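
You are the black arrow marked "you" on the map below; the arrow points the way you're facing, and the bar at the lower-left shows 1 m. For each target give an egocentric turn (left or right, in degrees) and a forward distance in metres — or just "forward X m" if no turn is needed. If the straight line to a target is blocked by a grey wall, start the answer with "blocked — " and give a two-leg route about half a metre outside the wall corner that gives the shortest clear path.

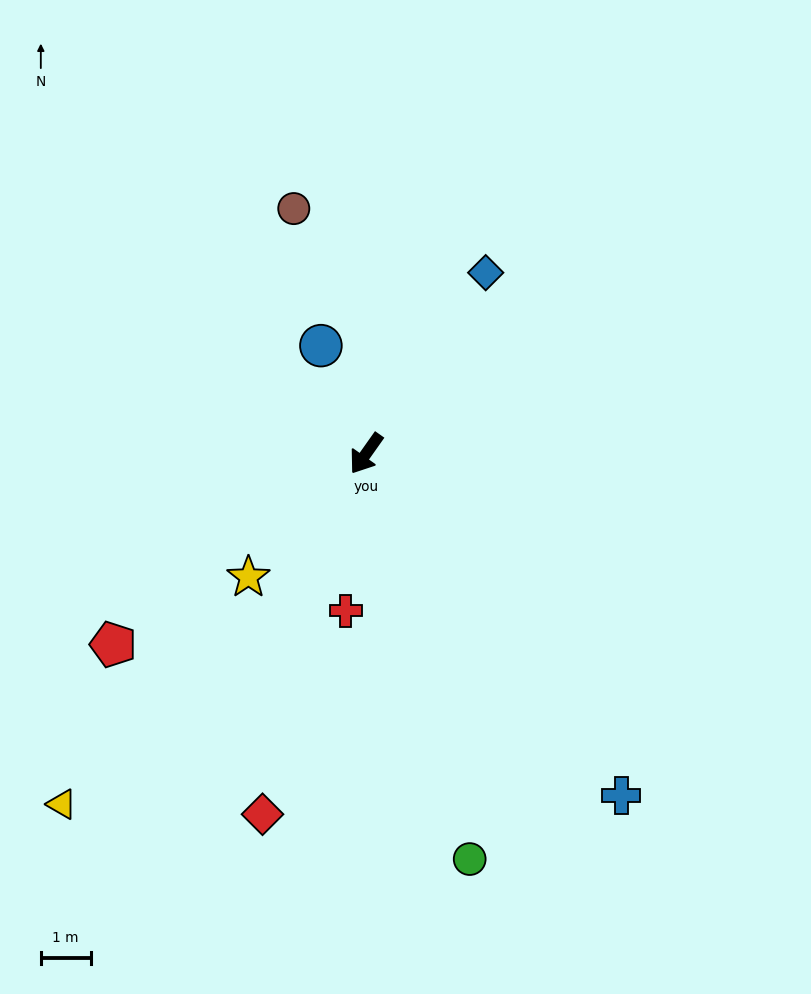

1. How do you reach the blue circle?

turn right 122°, forward 2.4 m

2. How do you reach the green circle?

turn left 50°, forward 8.4 m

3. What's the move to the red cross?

turn left 28°, forward 3.2 m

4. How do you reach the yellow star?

turn right 8°, forward 3.4 m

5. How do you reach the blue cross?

turn left 72°, forward 8.6 m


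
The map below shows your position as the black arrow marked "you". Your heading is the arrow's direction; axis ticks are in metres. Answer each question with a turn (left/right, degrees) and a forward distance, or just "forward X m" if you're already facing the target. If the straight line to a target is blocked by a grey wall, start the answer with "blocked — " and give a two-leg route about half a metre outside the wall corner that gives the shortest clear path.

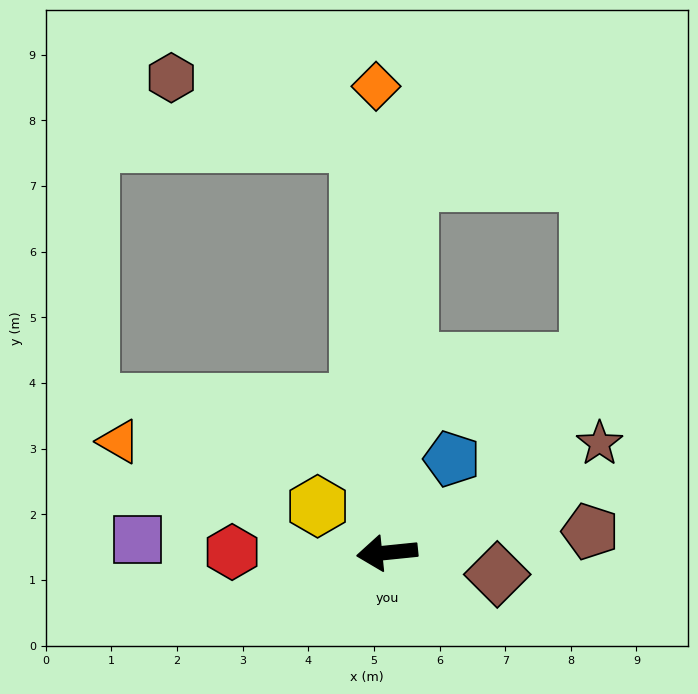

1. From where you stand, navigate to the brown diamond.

turn left 163°, forward 1.7 m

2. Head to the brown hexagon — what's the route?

blocked — turn right 92°, forward 6.2 m, then turn left 67°, forward 3.0 m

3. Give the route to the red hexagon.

turn right 6°, forward 2.4 m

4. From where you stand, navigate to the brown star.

turn right 159°, forward 3.6 m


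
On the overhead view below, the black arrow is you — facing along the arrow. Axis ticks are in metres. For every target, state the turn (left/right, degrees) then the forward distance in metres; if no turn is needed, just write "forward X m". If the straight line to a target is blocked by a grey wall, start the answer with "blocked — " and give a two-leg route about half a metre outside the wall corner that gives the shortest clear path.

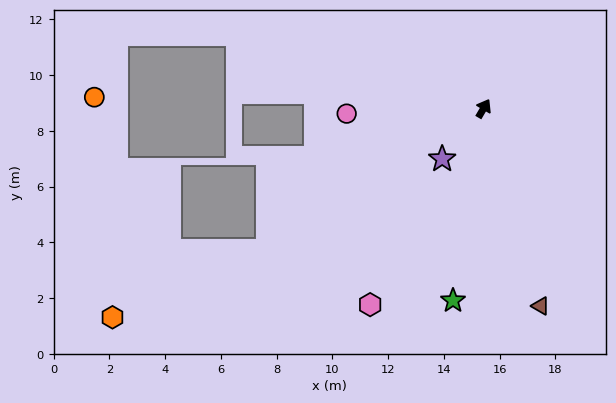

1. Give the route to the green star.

turn right 159°, forward 7.0 m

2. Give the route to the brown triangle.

turn right 134°, forward 7.4 m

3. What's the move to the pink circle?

turn left 122°, forward 4.9 m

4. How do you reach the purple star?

turn left 171°, forward 2.3 m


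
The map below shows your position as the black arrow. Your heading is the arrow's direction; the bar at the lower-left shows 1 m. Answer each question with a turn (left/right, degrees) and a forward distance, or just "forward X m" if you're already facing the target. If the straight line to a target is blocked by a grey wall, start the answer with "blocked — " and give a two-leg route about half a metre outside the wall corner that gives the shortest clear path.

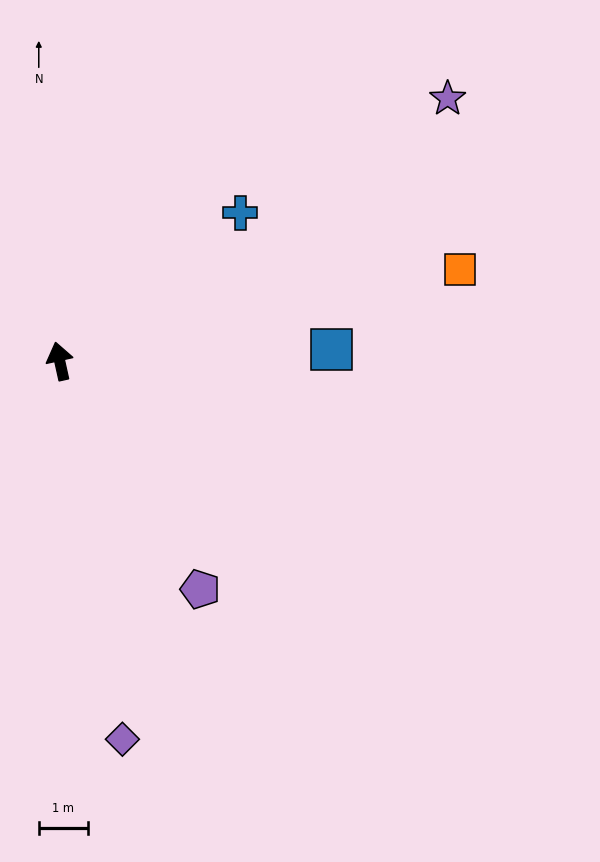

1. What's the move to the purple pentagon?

turn right 161°, forward 5.4 m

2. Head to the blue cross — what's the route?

turn right 63°, forward 4.8 m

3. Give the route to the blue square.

turn right 100°, forward 5.5 m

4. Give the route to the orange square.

turn right 90°, forward 8.3 m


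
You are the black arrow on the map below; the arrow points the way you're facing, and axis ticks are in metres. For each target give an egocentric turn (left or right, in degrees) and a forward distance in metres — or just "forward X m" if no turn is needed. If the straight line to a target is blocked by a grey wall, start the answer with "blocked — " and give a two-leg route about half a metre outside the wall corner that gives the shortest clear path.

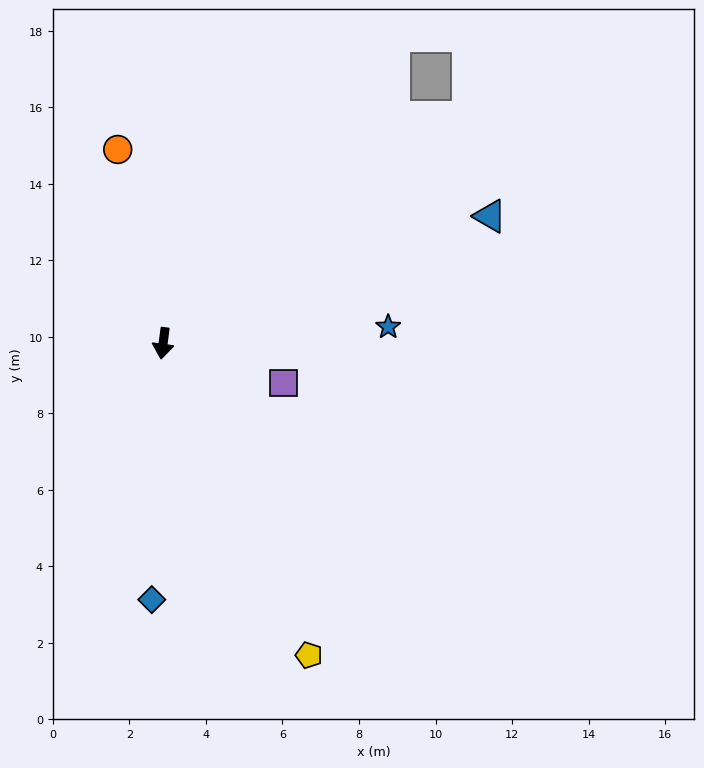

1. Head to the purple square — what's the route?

turn left 79°, forward 3.3 m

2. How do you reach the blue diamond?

turn left 5°, forward 6.7 m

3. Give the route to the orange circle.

turn right 159°, forward 5.2 m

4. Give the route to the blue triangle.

turn left 119°, forward 9.2 m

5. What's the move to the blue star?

turn left 102°, forward 5.9 m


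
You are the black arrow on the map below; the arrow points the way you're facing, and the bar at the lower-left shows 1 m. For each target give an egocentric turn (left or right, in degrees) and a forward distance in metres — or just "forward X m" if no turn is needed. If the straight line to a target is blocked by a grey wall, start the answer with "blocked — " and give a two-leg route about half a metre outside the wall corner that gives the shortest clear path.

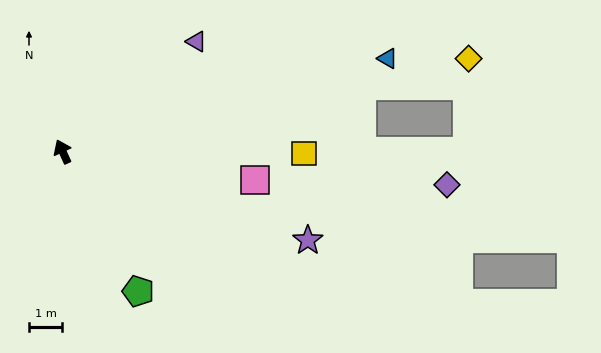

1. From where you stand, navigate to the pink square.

turn right 123°, forward 5.8 m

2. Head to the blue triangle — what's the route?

turn right 99°, forward 10.2 m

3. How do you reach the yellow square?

turn right 115°, forward 7.3 m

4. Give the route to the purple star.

turn right 134°, forward 7.9 m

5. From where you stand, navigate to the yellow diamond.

turn right 102°, forward 12.5 m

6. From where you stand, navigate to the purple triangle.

turn right 75°, forward 5.2 m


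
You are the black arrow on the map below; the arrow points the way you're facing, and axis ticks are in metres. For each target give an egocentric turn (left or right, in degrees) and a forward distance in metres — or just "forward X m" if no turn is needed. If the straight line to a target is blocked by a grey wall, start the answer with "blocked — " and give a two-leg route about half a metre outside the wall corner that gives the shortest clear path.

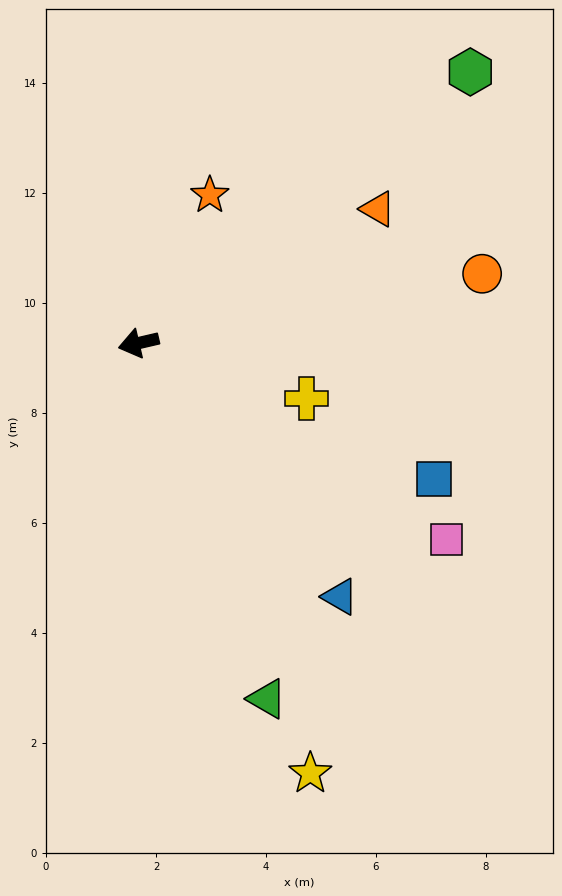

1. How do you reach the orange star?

turn right 129°, forward 3.0 m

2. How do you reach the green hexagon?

turn right 154°, forward 7.8 m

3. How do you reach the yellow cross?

turn left 149°, forward 3.2 m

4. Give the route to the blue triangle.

turn left 115°, forward 5.9 m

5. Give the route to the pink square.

turn left 134°, forward 6.6 m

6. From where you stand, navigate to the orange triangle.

turn right 164°, forward 5.0 m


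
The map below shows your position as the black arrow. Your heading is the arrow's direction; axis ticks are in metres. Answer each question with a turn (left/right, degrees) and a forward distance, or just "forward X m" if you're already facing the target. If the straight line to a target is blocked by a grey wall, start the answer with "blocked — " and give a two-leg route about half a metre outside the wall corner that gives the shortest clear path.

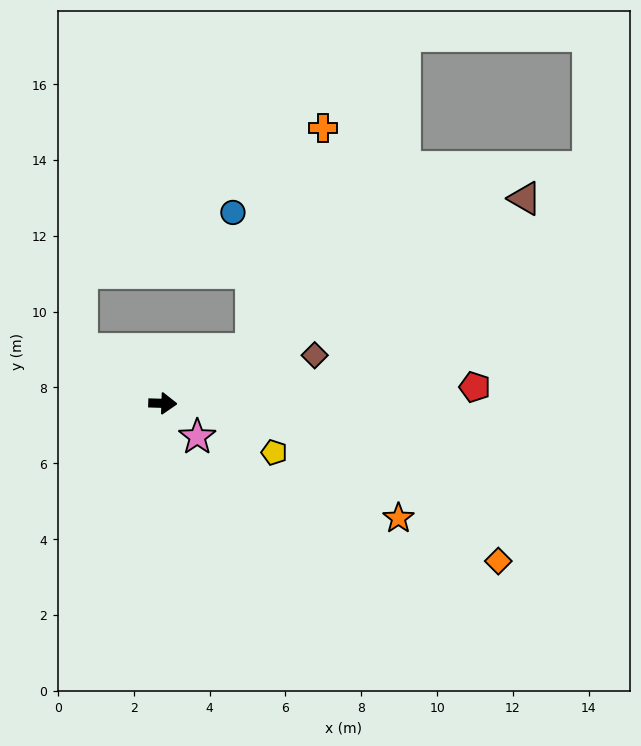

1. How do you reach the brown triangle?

turn left 31°, forward 11.0 m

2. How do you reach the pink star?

turn right 42°, forward 1.3 m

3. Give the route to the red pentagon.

turn left 5°, forward 8.2 m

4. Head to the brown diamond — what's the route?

turn left 19°, forward 4.2 m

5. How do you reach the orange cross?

blocked — turn left 34°, forward 2.7 m, then turn left 40°, forward 6.1 m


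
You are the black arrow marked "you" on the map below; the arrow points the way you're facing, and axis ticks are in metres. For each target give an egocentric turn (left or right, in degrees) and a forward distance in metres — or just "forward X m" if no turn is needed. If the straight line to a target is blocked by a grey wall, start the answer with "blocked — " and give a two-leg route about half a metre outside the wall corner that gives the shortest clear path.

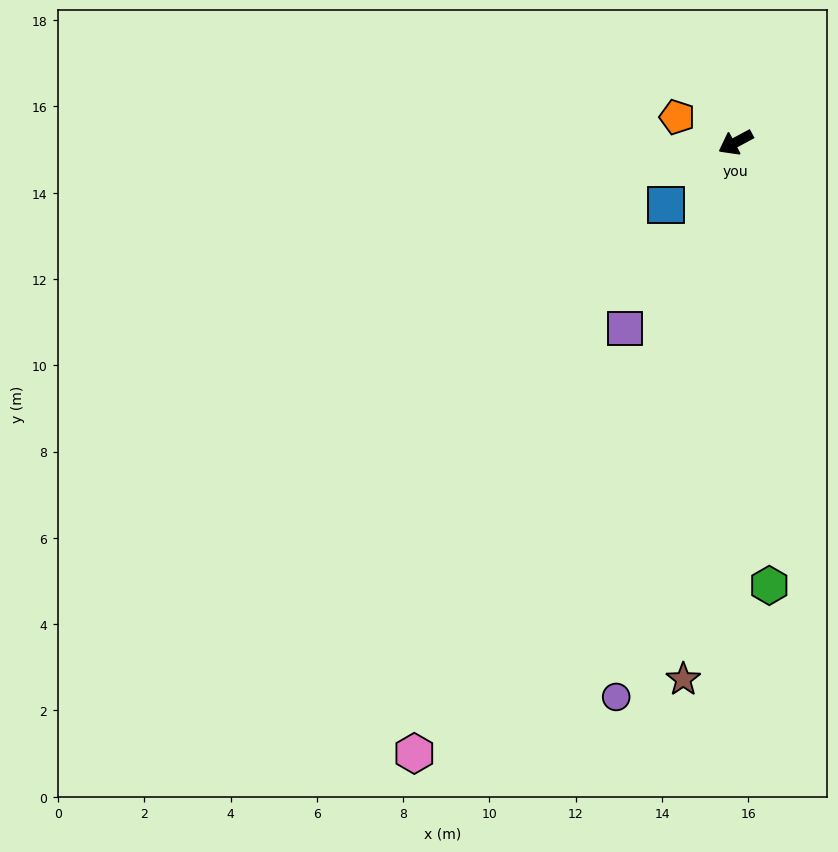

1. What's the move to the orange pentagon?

turn right 52°, forward 1.5 m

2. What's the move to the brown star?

turn left 56°, forward 12.5 m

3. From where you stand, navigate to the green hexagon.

turn left 66°, forward 10.3 m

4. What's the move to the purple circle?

turn left 50°, forward 13.1 m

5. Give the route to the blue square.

turn left 14°, forward 2.2 m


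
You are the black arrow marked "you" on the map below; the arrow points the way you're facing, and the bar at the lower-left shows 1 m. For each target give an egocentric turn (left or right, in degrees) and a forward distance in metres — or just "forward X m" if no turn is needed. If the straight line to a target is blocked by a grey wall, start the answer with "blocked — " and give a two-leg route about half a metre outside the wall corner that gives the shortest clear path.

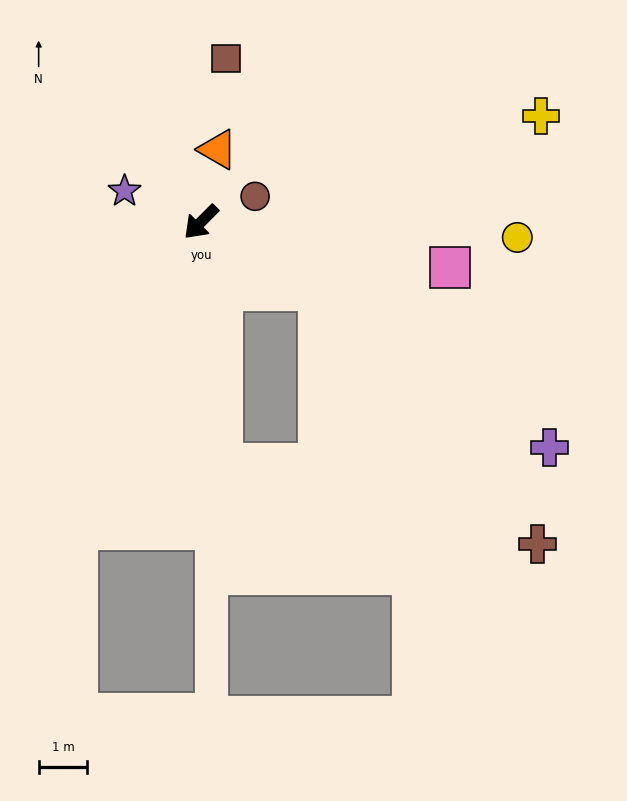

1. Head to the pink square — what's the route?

turn left 124°, forward 5.2 m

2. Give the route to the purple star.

turn right 67°, forward 1.7 m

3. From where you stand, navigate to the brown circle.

turn left 160°, forward 1.2 m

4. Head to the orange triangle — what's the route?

turn right 148°, forward 1.5 m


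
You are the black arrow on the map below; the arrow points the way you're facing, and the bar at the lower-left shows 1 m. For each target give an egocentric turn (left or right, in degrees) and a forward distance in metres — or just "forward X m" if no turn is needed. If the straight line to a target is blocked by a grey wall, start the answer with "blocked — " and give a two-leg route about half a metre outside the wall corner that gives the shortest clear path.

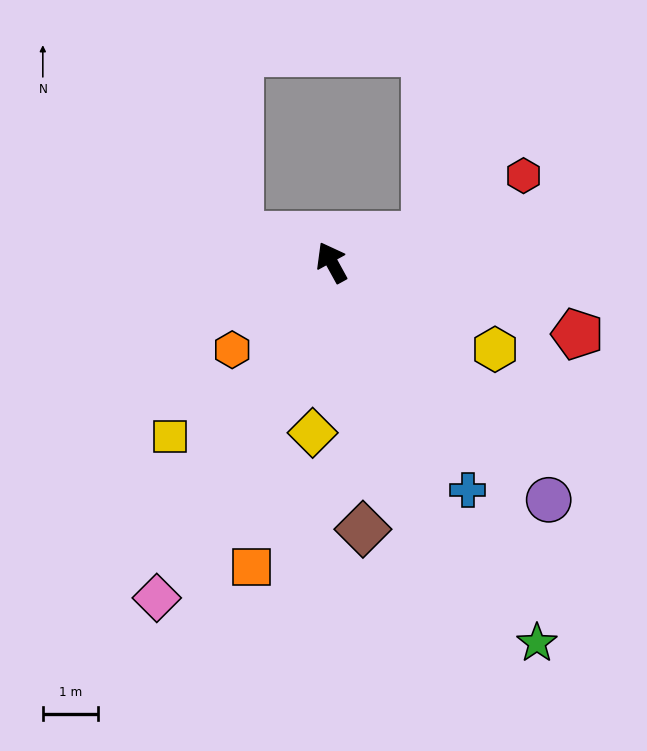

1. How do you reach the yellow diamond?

turn left 145°, forward 3.1 m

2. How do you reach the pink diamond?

turn left 124°, forward 6.8 m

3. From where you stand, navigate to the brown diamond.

turn left 158°, forward 4.9 m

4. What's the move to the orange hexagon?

turn left 103°, forward 2.4 m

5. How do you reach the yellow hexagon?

turn right 147°, forward 3.3 m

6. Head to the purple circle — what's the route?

turn right 166°, forward 5.8 m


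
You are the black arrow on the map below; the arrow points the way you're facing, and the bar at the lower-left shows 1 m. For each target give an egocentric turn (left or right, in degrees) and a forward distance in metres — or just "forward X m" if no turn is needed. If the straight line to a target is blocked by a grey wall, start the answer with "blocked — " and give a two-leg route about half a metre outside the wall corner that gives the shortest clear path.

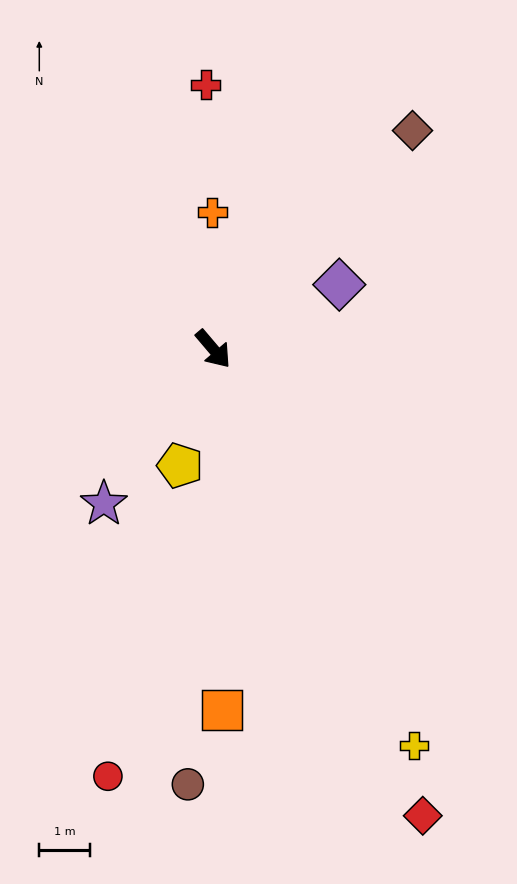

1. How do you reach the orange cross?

turn left 140°, forward 2.7 m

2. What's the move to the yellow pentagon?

turn right 56°, forward 2.4 m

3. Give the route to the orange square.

turn right 39°, forward 7.1 m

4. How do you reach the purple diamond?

turn left 77°, forward 2.8 m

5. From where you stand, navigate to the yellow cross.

turn right 13°, forward 8.8 m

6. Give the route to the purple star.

turn right 76°, forward 3.7 m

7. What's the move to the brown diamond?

turn left 97°, forward 5.9 m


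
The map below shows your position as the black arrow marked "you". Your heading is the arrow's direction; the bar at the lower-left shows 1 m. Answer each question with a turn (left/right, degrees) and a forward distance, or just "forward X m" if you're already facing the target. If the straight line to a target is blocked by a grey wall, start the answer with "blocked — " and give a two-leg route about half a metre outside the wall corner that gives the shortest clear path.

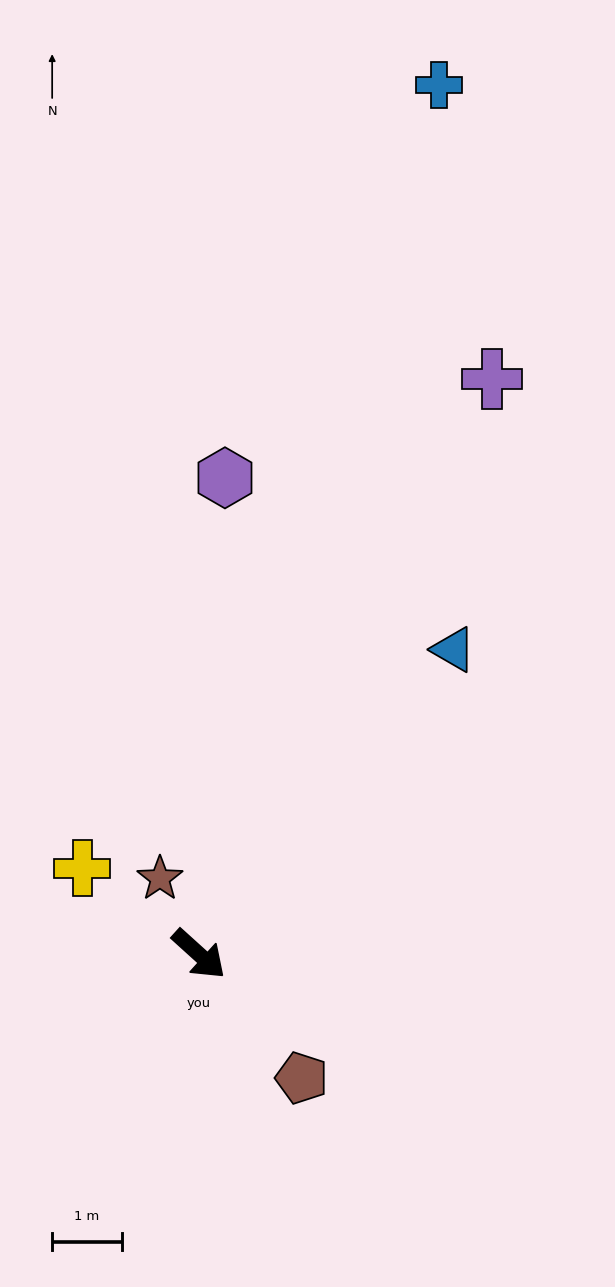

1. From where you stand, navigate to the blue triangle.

turn left 92°, forward 5.7 m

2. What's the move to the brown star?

turn left 159°, forward 1.2 m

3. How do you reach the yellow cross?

turn right 174°, forward 2.1 m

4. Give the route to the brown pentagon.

turn right 8°, forward 2.3 m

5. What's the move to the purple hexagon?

turn left 129°, forward 6.9 m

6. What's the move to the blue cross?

turn left 117°, forward 13.0 m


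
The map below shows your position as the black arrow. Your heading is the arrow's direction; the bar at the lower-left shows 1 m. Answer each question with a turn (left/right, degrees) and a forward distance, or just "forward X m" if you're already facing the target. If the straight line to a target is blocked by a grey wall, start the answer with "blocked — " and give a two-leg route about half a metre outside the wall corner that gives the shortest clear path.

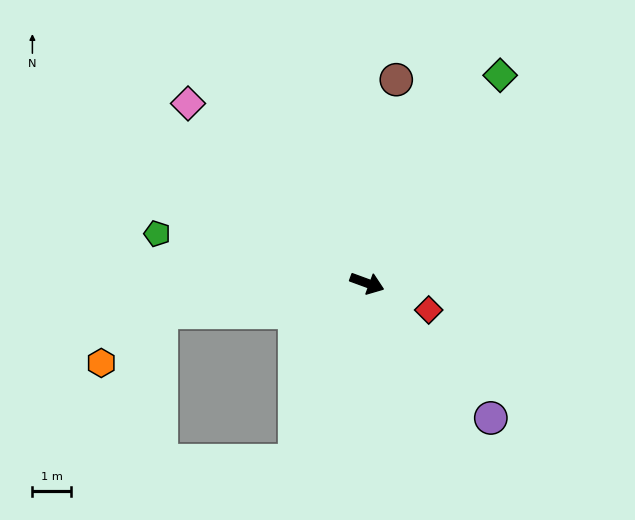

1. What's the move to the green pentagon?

turn right 173°, forward 5.6 m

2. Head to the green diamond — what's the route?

turn left 78°, forward 6.4 m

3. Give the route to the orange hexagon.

blocked — turn right 152°, forward 5.4 m, then turn left 32°, forward 2.0 m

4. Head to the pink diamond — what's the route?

turn left 155°, forward 6.5 m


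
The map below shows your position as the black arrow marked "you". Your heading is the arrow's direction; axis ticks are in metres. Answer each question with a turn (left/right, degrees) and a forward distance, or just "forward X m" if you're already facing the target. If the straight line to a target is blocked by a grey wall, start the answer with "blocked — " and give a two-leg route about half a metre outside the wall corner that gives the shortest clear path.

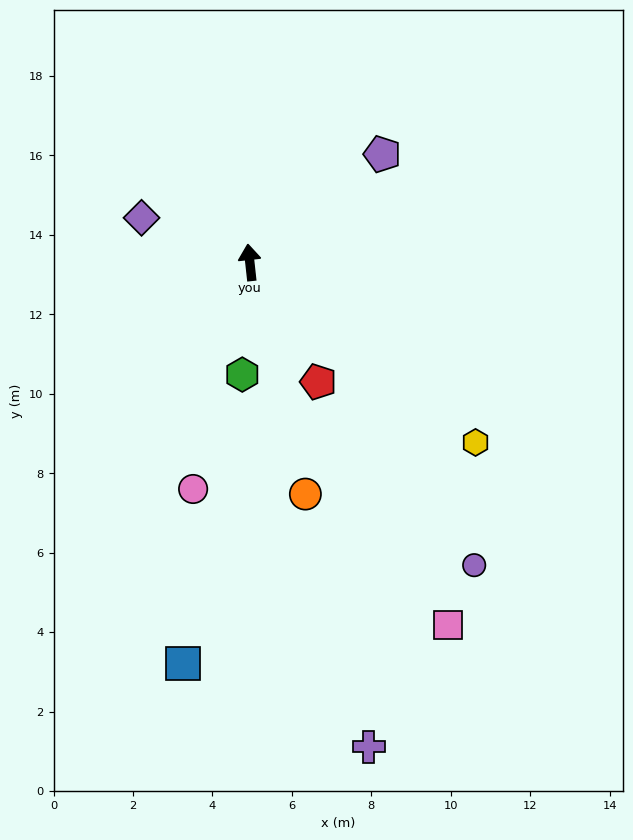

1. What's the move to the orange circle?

turn right 173°, forward 6.0 m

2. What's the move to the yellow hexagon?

turn right 135°, forward 7.3 m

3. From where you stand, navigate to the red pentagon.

turn right 156°, forward 3.5 m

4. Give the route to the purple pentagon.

turn right 57°, forward 4.3 m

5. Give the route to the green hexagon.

turn left 170°, forward 2.8 m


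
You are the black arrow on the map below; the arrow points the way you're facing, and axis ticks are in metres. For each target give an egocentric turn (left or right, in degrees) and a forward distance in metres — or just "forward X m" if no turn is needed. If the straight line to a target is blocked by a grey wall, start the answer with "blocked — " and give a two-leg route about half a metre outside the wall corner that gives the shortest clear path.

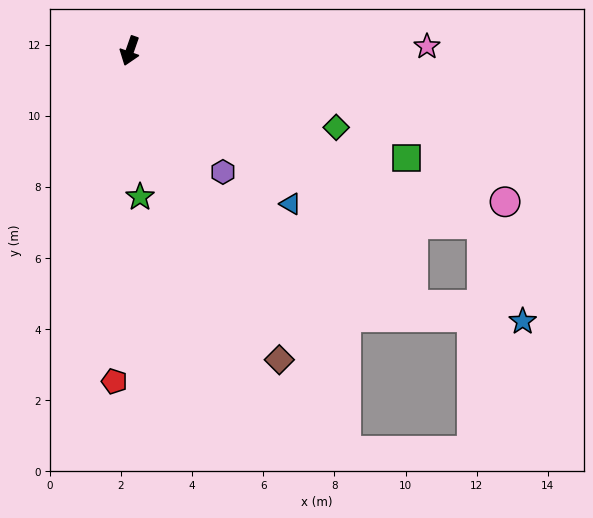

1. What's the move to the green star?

turn left 23°, forward 4.1 m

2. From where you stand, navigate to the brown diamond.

turn left 45°, forward 9.6 m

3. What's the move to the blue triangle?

turn left 66°, forward 6.2 m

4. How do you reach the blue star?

blocked — turn left 83°, forward 11.0 m, then turn right 41°, forward 3.0 m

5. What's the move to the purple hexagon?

turn left 57°, forward 4.3 m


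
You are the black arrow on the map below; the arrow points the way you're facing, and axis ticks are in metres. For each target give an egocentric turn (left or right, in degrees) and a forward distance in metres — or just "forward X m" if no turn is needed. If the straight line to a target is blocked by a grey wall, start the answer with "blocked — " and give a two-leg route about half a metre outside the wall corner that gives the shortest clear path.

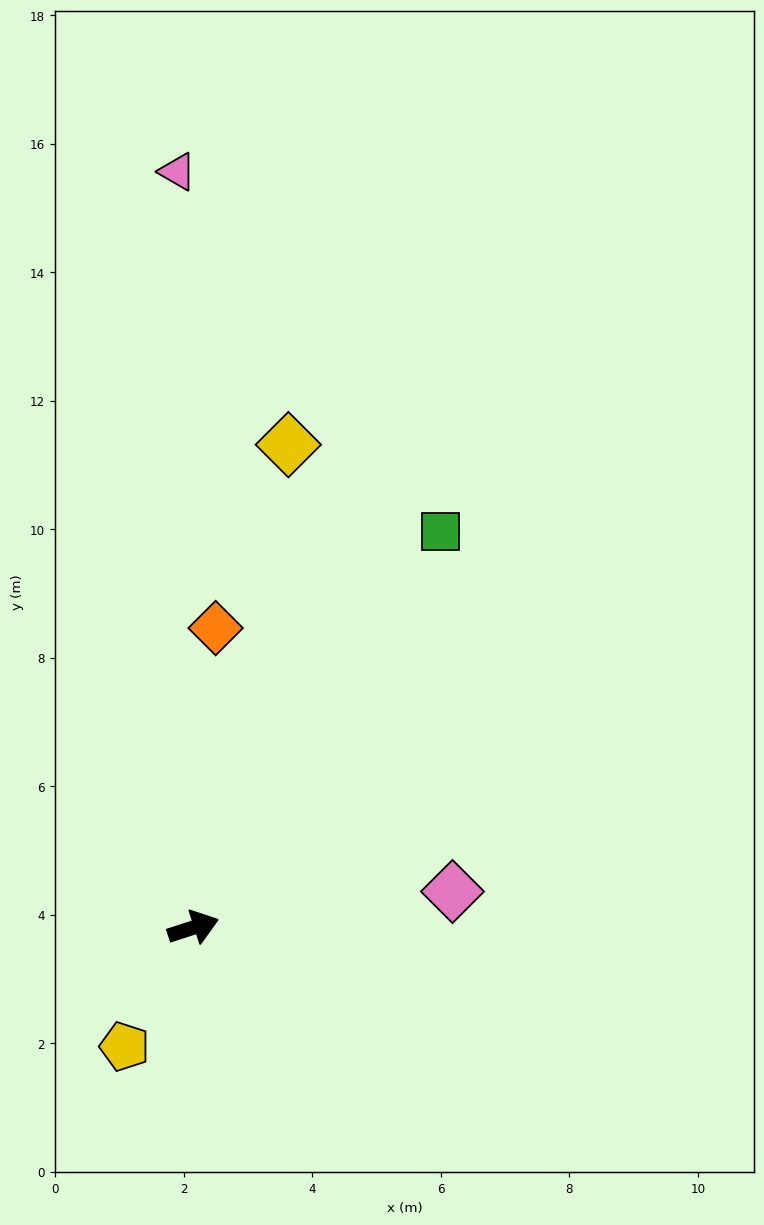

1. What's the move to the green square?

turn left 40°, forward 7.3 m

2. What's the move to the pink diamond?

turn right 10°, forward 4.1 m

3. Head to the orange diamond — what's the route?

turn left 68°, forward 4.7 m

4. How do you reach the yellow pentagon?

turn right 138°, forward 2.1 m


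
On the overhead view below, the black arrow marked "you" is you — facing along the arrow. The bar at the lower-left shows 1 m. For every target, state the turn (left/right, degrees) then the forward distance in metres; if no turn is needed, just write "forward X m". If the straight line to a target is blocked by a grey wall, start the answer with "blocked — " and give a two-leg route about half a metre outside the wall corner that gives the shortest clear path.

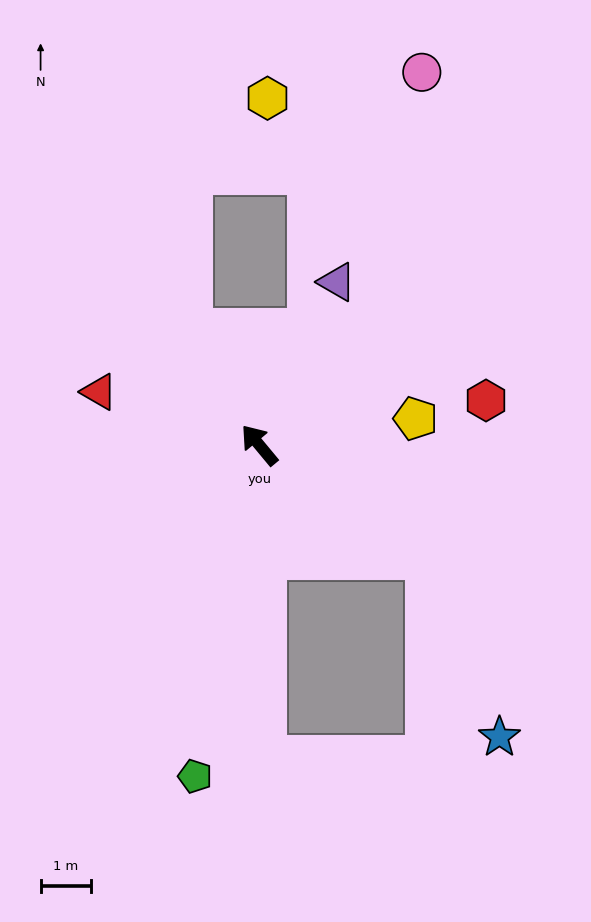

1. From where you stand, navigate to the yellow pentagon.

turn right 120°, forward 3.1 m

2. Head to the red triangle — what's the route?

turn left 32°, forward 3.4 m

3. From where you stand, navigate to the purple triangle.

turn right 65°, forward 3.6 m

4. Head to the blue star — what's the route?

blocked — turn right 164°, forward 4.0 m, then turn right 34°, forward 3.8 m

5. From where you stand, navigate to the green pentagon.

turn left 129°, forward 6.7 m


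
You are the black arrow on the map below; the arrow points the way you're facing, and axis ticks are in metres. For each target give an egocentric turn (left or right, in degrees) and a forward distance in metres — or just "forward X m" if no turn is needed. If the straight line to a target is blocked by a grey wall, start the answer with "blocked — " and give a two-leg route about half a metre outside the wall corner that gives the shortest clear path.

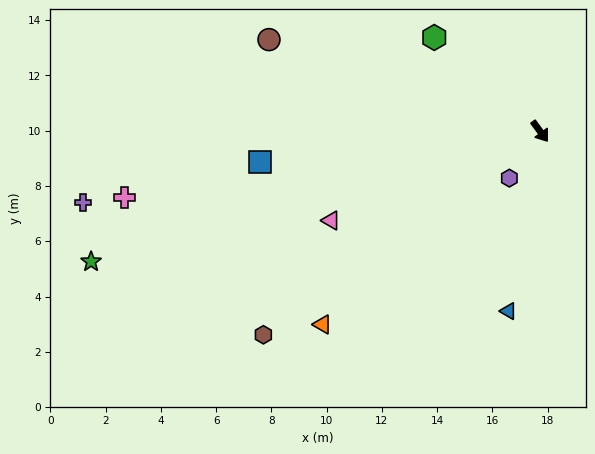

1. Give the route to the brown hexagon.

turn right 90°, forward 12.4 m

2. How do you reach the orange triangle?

turn right 85°, forward 10.5 m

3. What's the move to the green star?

turn right 110°, forward 16.9 m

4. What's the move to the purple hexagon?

turn right 70°, forward 2.0 m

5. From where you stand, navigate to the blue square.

turn right 120°, forward 10.2 m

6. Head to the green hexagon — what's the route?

turn right 168°, forward 5.1 m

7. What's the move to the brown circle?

turn right 145°, forward 10.4 m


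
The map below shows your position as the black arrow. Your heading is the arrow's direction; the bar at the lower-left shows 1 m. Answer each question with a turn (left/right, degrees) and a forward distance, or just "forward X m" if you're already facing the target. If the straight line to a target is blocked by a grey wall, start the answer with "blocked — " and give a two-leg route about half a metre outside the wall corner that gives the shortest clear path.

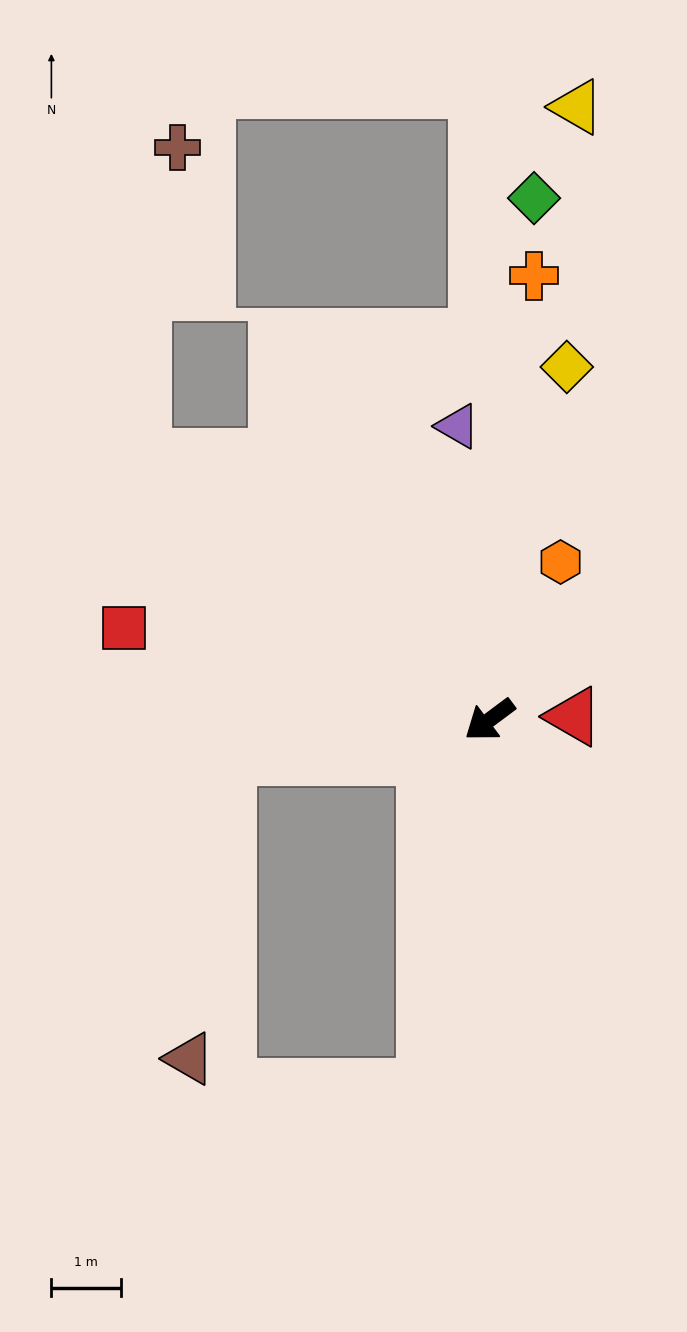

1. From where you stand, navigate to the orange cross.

turn right 132°, forward 6.5 m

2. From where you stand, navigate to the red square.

turn right 51°, forward 5.4 m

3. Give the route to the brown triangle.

blocked — turn right 29°, forward 3.8 m, then turn left 75°, forward 4.4 m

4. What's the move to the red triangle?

turn left 146°, forward 1.2 m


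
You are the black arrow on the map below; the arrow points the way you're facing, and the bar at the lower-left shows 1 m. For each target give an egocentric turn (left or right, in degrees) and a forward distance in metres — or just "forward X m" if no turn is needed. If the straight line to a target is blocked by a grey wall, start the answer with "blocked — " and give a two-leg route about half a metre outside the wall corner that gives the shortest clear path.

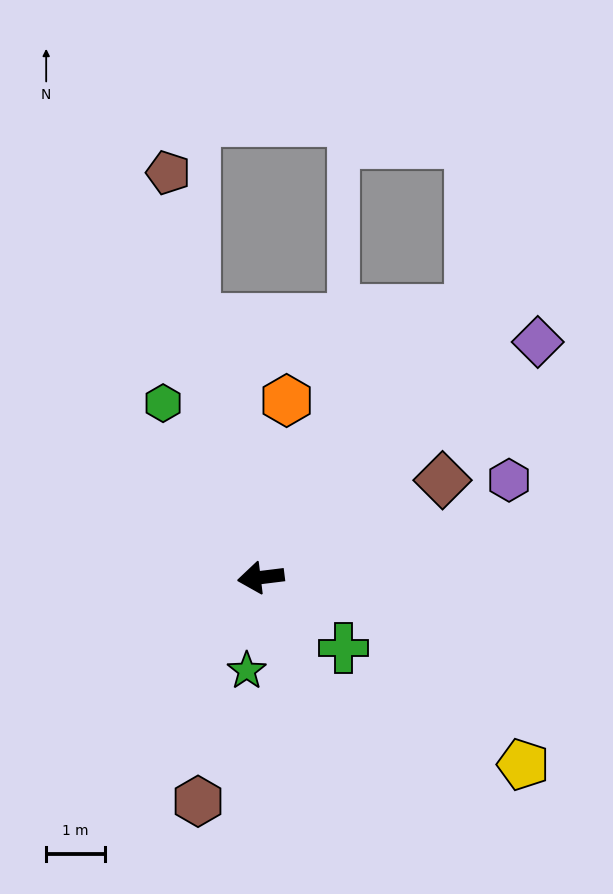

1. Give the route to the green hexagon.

turn right 68°, forward 3.4 m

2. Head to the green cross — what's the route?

turn left 133°, forward 1.9 m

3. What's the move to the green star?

turn left 74°, forward 1.6 m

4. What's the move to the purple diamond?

turn right 147°, forward 6.2 m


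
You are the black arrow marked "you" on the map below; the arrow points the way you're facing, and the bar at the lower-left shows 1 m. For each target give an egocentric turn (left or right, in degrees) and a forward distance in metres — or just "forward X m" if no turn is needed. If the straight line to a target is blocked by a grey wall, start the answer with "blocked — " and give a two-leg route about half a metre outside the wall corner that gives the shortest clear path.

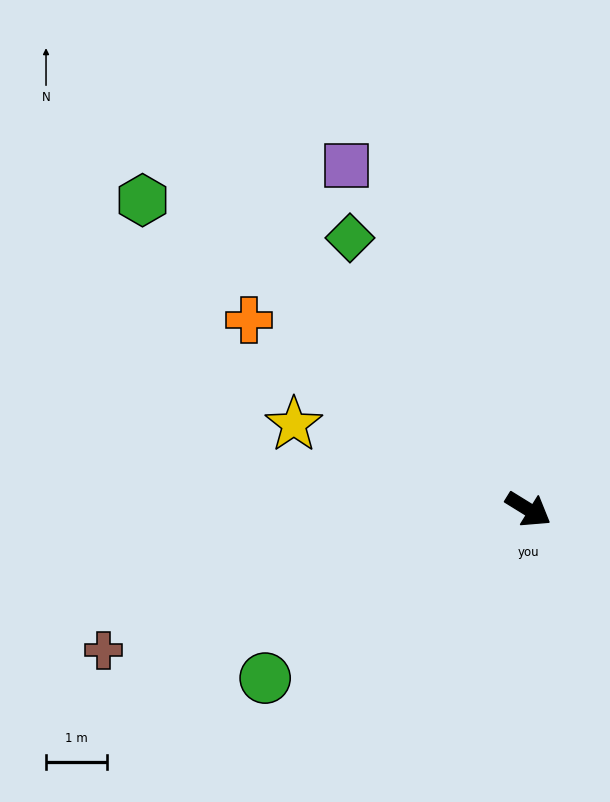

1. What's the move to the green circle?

turn right 116°, forward 5.1 m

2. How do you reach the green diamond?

turn left 155°, forward 5.3 m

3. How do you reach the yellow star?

turn right 168°, forward 4.1 m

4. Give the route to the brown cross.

turn right 130°, forward 7.3 m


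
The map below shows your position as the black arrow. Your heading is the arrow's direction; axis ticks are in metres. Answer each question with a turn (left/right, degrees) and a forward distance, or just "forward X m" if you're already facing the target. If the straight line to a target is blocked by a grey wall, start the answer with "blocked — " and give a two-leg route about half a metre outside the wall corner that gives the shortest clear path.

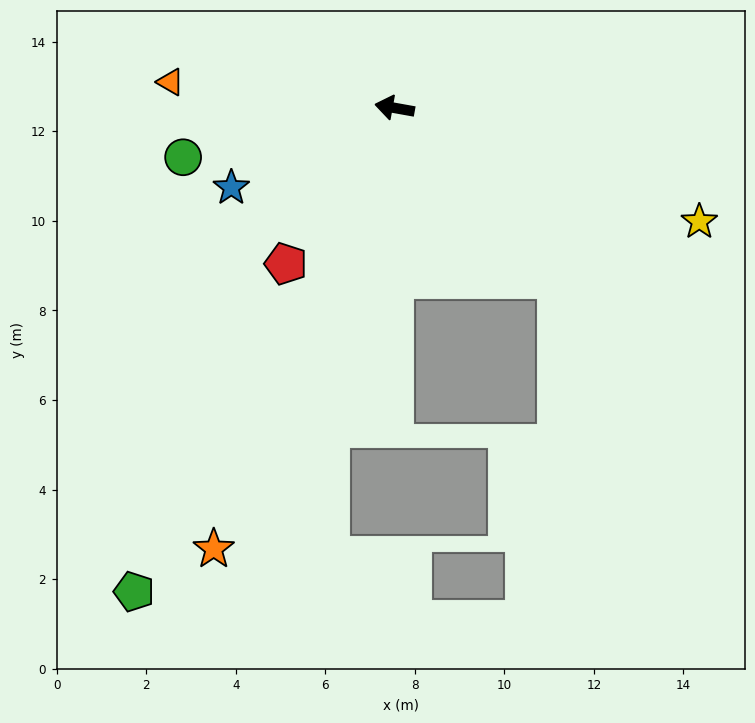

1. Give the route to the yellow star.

turn left 170°, forward 7.3 m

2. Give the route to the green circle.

turn left 23°, forward 4.9 m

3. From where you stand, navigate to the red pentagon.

turn left 65°, forward 4.2 m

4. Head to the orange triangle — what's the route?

turn left 4°, forward 5.0 m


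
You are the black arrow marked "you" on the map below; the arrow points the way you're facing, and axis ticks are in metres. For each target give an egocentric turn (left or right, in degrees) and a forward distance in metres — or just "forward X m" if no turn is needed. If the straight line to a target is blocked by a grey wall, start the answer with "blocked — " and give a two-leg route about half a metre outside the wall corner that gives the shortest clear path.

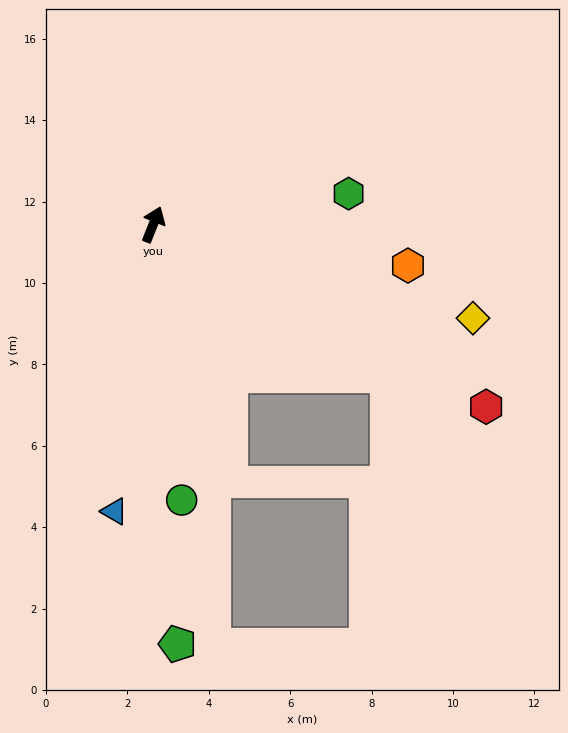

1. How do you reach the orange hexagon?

turn right 77°, forward 6.3 m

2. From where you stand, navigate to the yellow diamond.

turn right 85°, forward 8.2 m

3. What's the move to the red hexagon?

turn right 97°, forward 9.3 m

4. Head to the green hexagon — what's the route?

turn right 59°, forward 4.9 m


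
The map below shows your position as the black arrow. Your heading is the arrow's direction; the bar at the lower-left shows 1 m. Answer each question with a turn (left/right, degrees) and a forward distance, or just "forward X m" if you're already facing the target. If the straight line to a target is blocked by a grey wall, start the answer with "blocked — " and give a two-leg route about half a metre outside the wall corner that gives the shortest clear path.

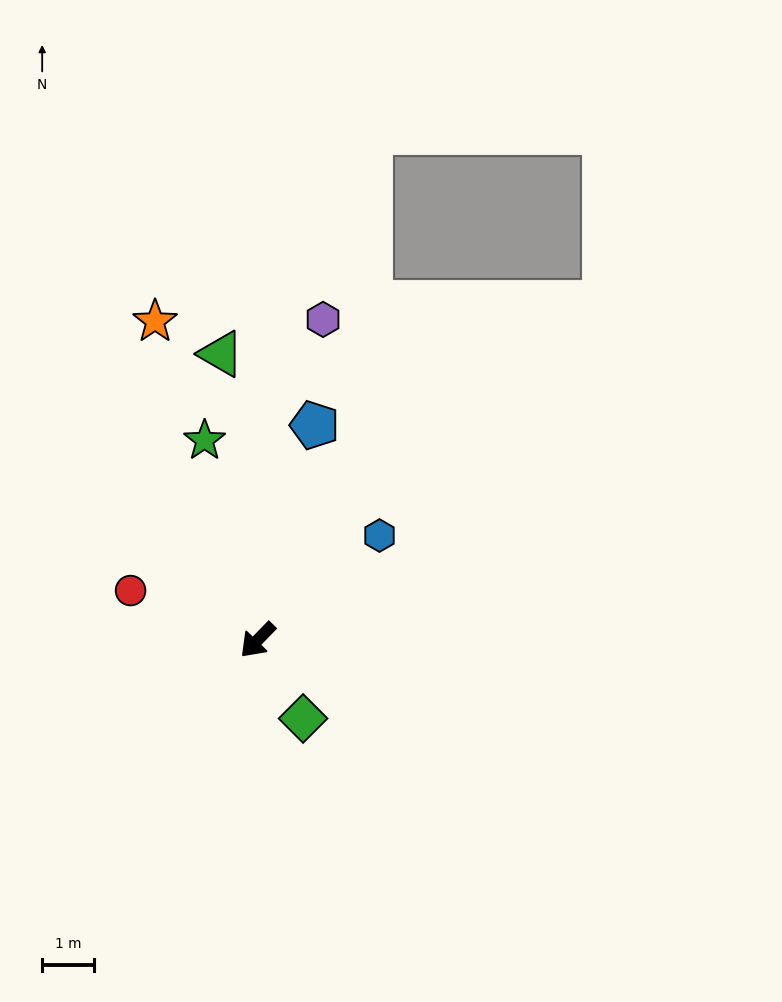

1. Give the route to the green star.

turn right 121°, forward 4.0 m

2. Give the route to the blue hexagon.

turn left 175°, forward 3.1 m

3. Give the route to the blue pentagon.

turn right 151°, forward 4.3 m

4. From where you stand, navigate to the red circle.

turn right 67°, forward 2.6 m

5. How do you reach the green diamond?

turn left 74°, forward 1.7 m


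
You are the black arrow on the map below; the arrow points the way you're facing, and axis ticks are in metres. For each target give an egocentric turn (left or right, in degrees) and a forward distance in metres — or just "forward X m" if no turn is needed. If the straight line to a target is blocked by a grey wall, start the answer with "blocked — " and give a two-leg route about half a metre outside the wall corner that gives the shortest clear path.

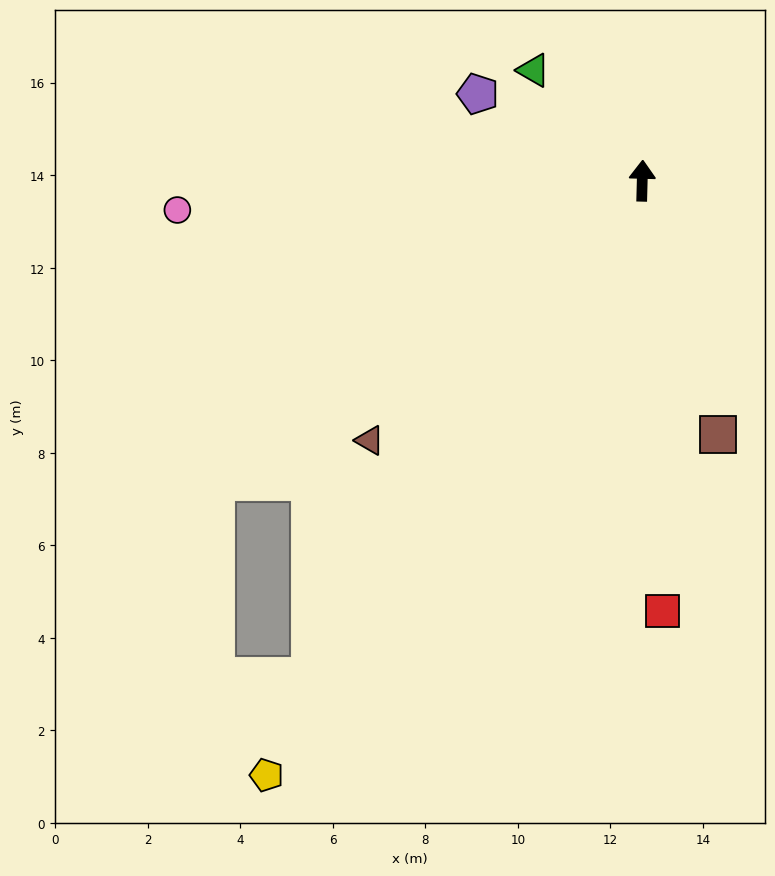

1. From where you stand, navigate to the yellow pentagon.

turn left 149°, forward 15.2 m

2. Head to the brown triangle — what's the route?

turn left 135°, forward 8.1 m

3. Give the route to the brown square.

turn right 162°, forward 5.7 m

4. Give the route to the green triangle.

turn left 46°, forward 3.4 m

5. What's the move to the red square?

turn right 176°, forward 9.3 m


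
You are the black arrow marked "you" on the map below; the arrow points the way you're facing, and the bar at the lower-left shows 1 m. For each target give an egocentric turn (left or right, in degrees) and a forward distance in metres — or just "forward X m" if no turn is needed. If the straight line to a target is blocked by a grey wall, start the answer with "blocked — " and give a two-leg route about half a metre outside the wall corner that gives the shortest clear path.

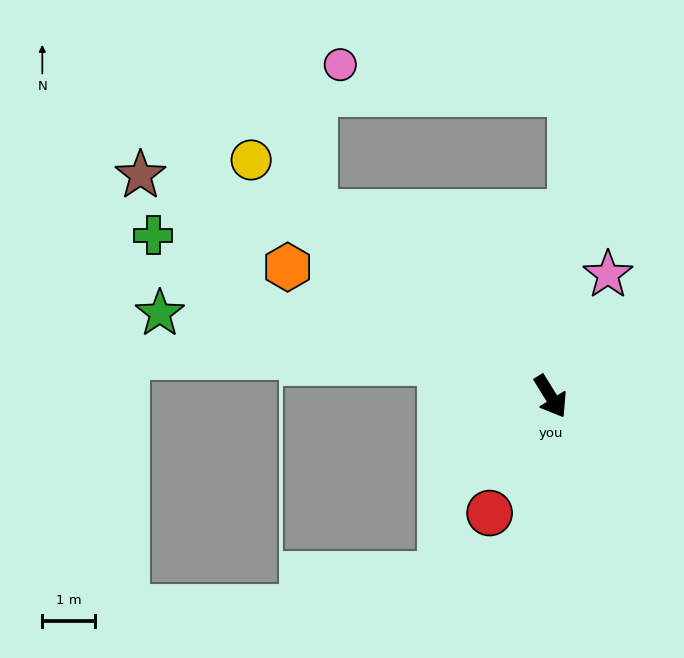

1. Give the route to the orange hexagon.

turn right 148°, forward 5.5 m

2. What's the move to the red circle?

turn right 59°, forward 2.5 m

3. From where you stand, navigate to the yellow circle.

turn right 160°, forward 7.2 m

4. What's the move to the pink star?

turn left 123°, forward 2.5 m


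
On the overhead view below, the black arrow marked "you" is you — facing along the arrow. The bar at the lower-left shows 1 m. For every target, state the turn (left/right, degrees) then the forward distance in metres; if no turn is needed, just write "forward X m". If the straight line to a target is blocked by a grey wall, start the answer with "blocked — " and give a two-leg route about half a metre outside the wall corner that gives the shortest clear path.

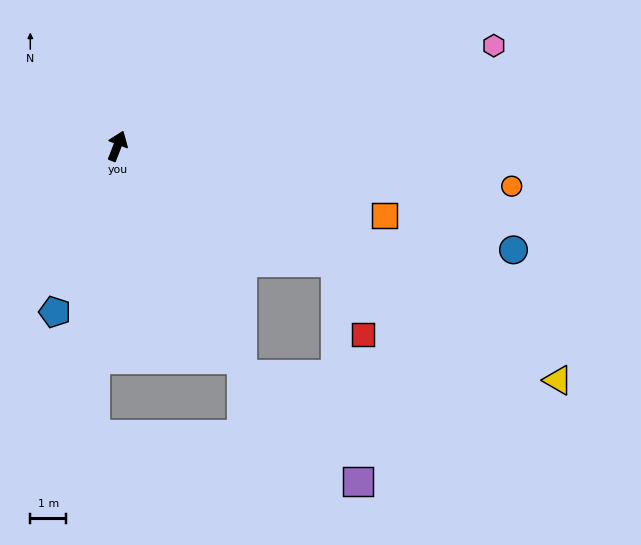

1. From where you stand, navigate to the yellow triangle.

turn right 97°, forward 14.0 m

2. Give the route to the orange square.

turn right 83°, forward 7.7 m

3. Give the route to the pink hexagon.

turn right 54°, forward 10.9 m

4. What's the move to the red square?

blocked — turn right 97°, forward 6.9 m, then turn right 41°, forward 2.2 m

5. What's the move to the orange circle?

turn right 75°, forward 11.1 m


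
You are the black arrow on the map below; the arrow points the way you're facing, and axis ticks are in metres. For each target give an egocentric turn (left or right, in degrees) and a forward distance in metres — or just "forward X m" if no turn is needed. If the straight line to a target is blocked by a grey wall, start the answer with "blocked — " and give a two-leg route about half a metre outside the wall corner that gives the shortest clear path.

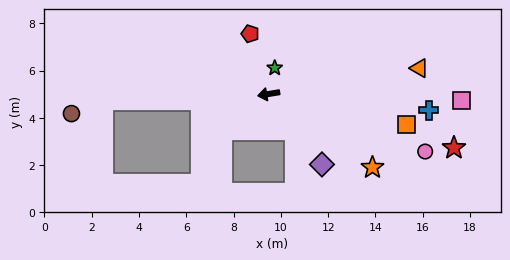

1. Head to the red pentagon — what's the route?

turn right 82°, forward 2.7 m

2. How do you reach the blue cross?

turn left 165°, forward 6.8 m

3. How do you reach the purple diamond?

turn left 118°, forward 3.7 m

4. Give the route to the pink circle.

turn left 150°, forward 7.1 m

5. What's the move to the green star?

turn right 113°, forward 1.1 m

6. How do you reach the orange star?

turn left 135°, forward 5.4 m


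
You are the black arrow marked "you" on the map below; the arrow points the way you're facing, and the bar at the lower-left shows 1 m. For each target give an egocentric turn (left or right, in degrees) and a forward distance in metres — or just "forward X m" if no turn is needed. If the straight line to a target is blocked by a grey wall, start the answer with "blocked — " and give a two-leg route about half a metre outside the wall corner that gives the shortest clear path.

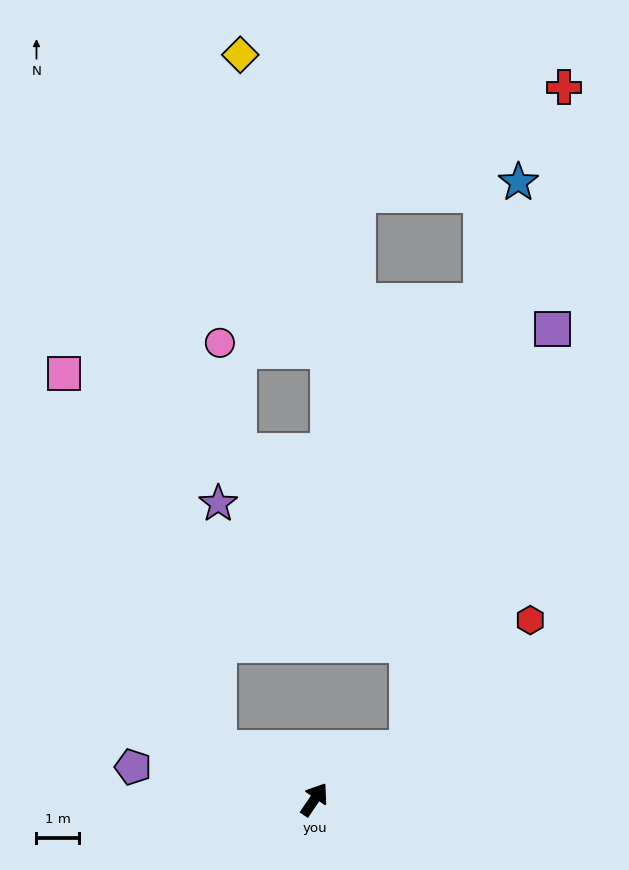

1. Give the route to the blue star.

blocked — turn right 27°, forward 2.5 m, then turn left 50°, forward 13.4 m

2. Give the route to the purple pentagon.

turn left 114°, forward 4.3 m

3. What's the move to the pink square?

blocked — turn left 96°, forward 2.5 m, then turn right 39°, forward 9.4 m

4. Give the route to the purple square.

blocked — turn right 27°, forward 2.5 m, then turn left 42°, forward 10.3 m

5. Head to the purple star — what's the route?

blocked — turn left 96°, forward 2.5 m, then turn right 62°, forward 5.7 m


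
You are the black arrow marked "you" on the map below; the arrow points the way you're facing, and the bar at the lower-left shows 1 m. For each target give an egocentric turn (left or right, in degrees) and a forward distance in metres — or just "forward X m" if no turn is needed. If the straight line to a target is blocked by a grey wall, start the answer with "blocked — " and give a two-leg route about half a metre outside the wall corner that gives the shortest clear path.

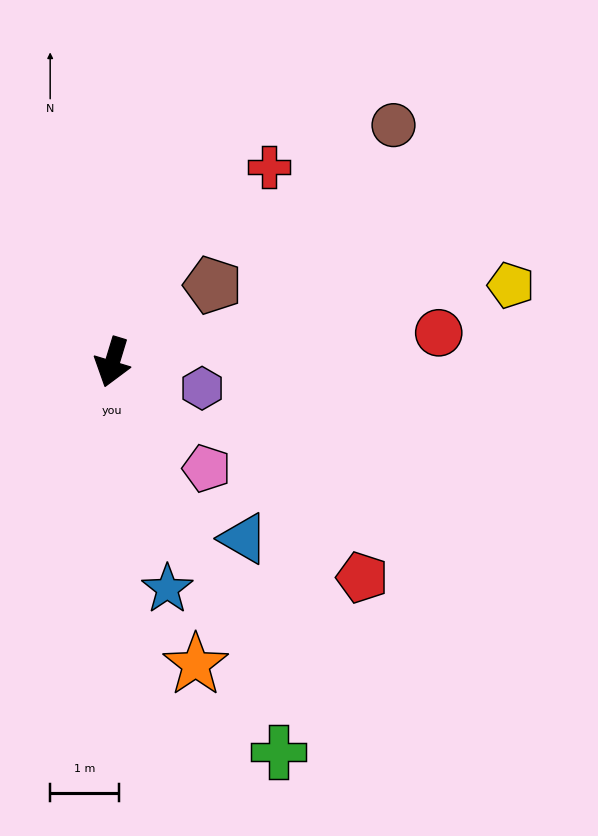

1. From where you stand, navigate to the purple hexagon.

turn left 91°, forward 1.4 m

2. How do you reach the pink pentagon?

turn left 58°, forward 2.1 m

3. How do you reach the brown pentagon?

turn left 144°, forward 1.8 m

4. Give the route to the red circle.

turn left 112°, forward 4.8 m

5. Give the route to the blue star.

turn left 31°, forward 3.4 m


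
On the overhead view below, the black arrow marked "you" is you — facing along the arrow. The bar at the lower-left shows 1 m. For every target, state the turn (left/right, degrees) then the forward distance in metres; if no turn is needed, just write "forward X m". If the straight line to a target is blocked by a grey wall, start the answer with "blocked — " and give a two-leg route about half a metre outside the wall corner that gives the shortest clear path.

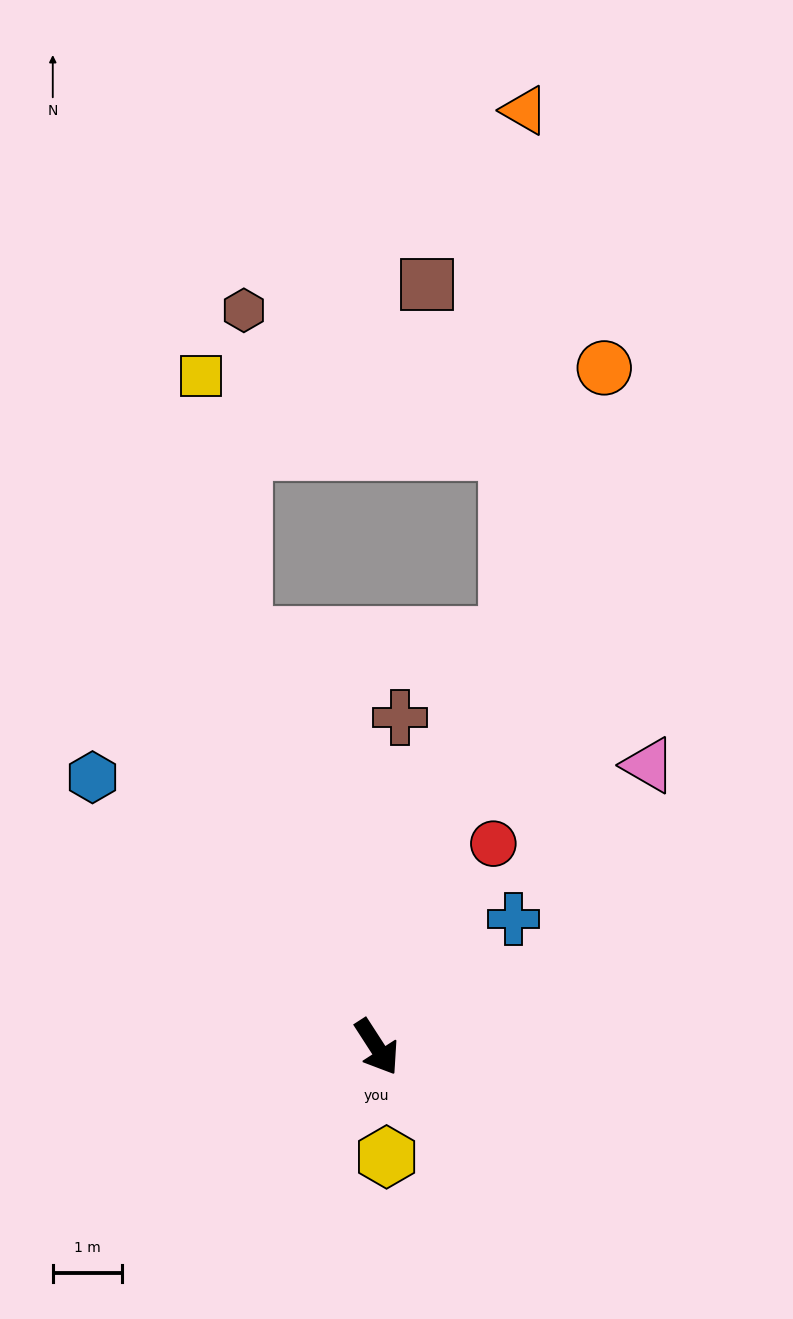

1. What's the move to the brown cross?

turn left 143°, forward 4.8 m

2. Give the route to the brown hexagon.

blocked — turn left 165°, forward 6.2 m, then turn right 18°, forward 4.7 m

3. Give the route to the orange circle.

turn left 129°, forward 10.3 m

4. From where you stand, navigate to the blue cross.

turn left 100°, forward 2.7 m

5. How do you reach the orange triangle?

blocked — turn left 129°, forward 6.2 m, then turn left 16°, forward 7.6 m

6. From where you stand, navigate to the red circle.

turn left 117°, forward 3.4 m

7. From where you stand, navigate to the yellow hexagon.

turn right 28°, forward 1.6 m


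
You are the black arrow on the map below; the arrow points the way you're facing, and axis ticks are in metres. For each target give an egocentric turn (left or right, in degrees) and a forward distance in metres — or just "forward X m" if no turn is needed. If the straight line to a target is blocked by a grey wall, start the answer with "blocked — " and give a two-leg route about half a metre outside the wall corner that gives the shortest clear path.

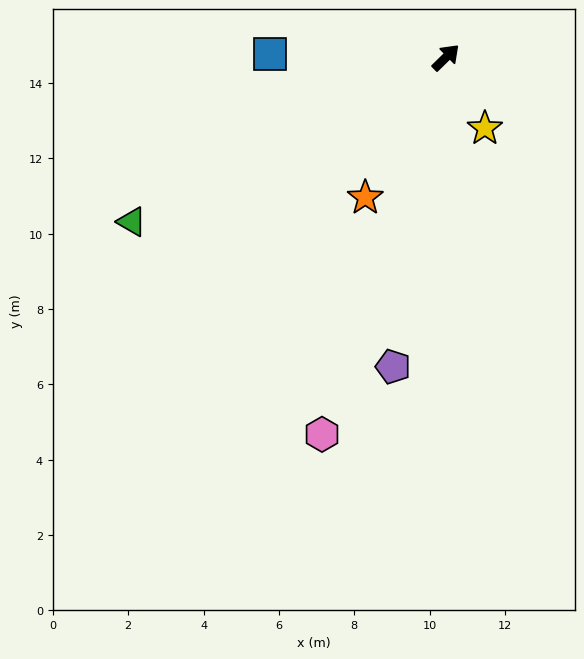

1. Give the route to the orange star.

turn right 164°, forward 4.3 m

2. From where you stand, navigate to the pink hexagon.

turn right 153°, forward 10.5 m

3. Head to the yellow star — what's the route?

turn right 106°, forward 2.1 m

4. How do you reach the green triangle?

turn left 163°, forward 9.4 m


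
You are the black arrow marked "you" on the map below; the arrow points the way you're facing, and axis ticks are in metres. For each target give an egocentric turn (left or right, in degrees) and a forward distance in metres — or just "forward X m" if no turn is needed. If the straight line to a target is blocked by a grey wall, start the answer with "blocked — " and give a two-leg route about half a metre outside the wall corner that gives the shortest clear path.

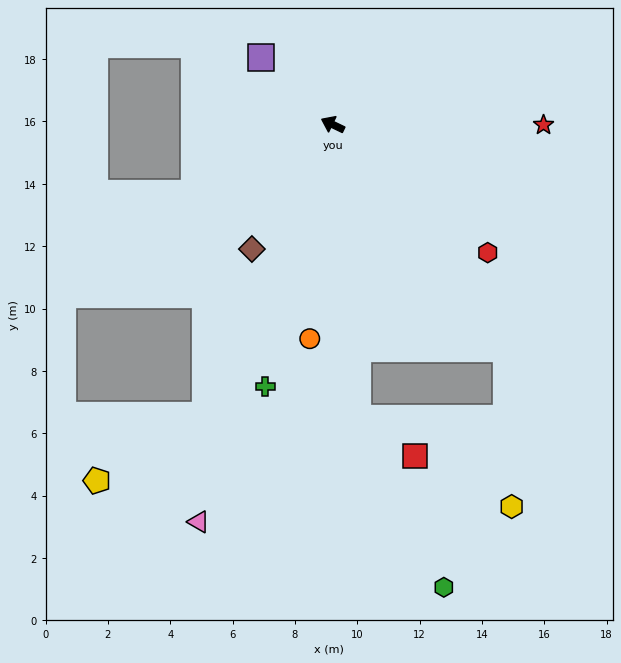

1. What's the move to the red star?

turn right 154°, forward 6.8 m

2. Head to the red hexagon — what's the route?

turn left 166°, forward 6.5 m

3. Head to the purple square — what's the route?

turn right 17°, forward 3.1 m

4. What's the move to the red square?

blocked — turn left 121°, forward 9.5 m, then turn left 51°, forward 2.2 m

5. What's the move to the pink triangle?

turn left 97°, forward 13.5 m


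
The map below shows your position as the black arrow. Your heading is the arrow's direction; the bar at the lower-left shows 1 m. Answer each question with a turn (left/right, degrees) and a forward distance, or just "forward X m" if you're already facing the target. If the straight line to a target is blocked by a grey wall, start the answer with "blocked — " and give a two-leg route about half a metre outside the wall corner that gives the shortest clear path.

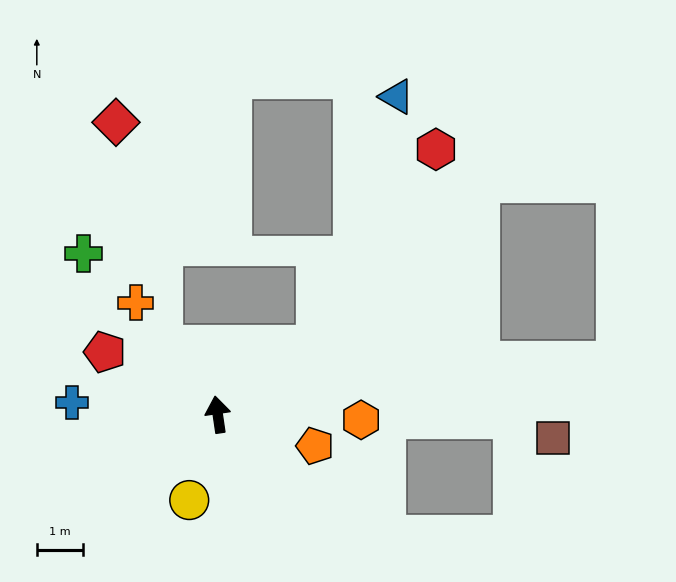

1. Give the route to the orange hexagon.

turn right 100°, forward 3.1 m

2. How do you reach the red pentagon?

turn left 53°, forward 2.8 m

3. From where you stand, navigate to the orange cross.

turn left 28°, forward 3.0 m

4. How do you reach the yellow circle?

turn left 153°, forward 1.9 m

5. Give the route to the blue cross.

turn left 77°, forward 3.2 m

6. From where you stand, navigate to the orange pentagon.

turn right 116°, forward 2.2 m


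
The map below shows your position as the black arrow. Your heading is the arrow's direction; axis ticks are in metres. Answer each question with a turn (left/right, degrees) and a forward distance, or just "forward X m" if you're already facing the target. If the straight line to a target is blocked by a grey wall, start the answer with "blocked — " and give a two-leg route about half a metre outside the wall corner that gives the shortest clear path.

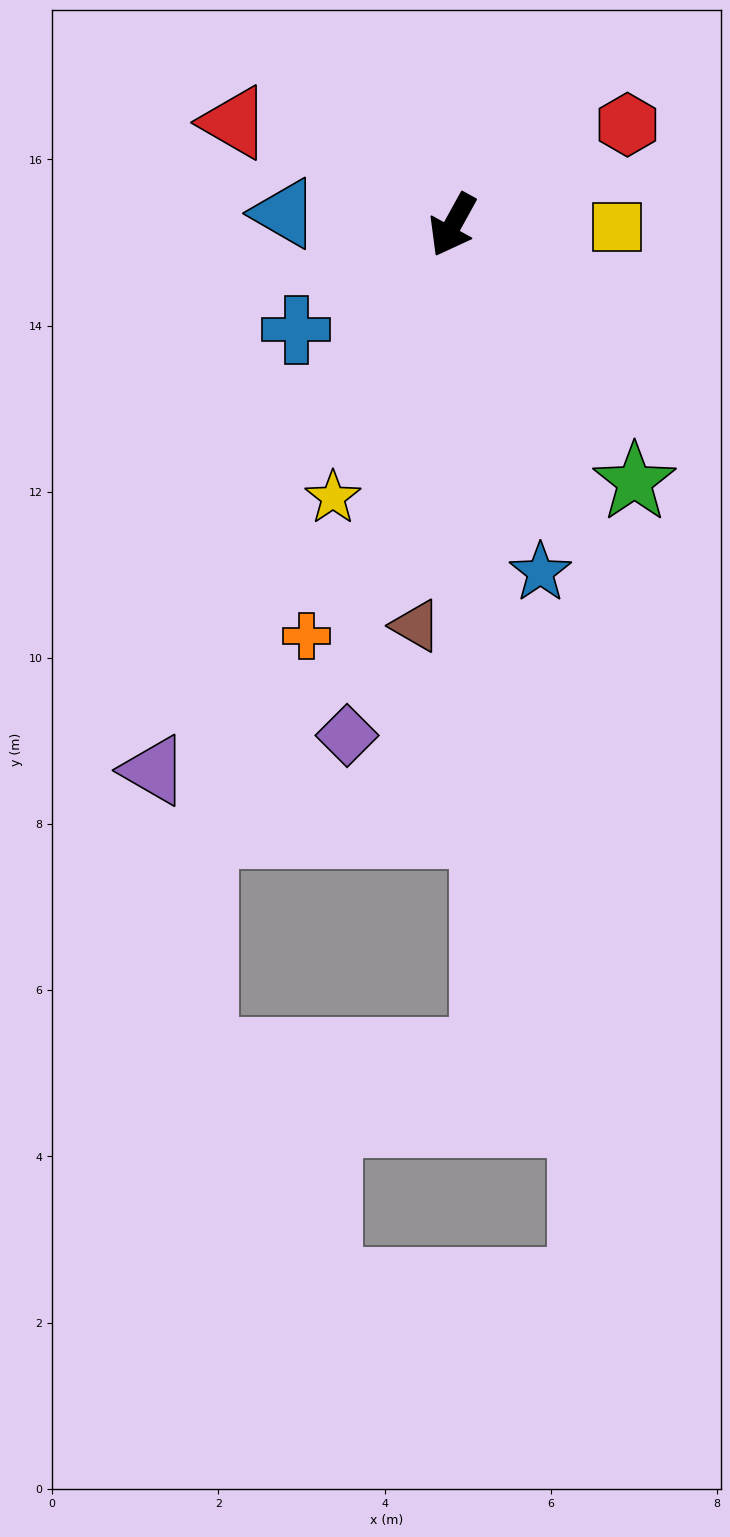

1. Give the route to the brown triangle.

turn left 24°, forward 4.8 m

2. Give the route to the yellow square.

turn left 118°, forward 2.0 m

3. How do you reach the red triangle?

turn right 86°, forward 2.9 m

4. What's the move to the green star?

turn left 64°, forward 3.8 m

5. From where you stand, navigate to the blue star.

turn left 43°, forward 4.3 m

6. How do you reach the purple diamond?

turn left 17°, forward 6.3 m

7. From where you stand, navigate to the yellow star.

turn left 5°, forward 3.6 m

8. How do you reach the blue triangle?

turn right 65°, forward 2.0 m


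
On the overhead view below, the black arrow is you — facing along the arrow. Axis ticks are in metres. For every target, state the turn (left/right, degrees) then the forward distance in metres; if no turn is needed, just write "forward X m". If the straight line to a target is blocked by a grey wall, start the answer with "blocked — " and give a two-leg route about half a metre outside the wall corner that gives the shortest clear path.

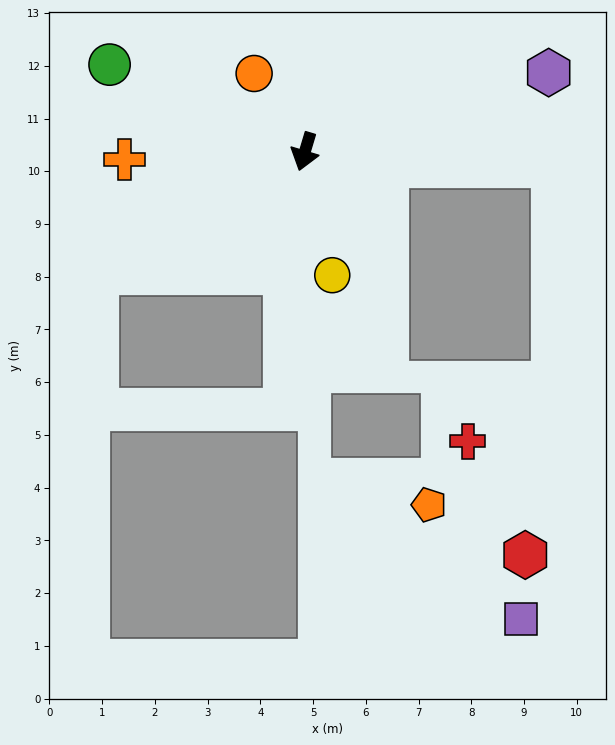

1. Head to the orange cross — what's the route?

turn right 71°, forward 3.4 m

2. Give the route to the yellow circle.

turn left 29°, forward 2.4 m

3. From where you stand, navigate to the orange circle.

turn right 130°, forward 1.8 m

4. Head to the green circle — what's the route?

turn right 97°, forward 4.1 m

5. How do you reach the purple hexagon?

turn left 125°, forward 4.9 m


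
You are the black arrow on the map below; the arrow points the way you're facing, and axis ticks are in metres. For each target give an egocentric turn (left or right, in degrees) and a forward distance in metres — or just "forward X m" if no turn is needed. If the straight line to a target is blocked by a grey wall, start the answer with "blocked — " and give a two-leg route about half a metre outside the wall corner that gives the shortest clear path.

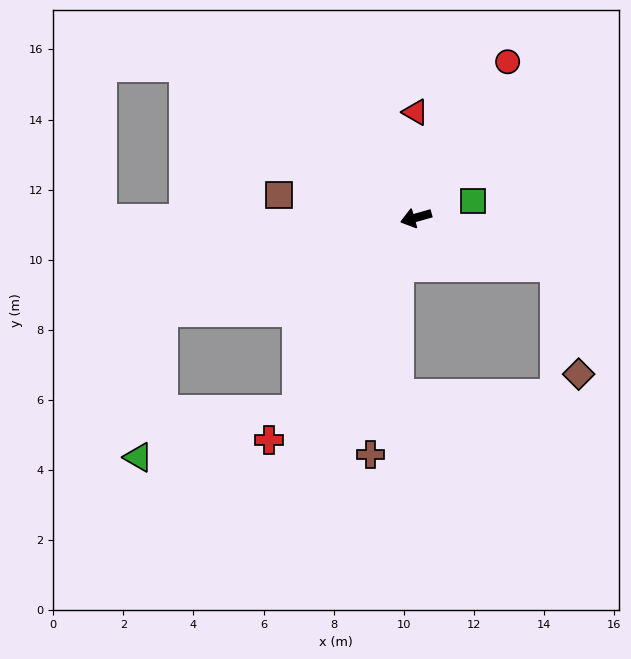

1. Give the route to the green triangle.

blocked — turn left 5°, forward 7.7 m, then turn left 59°, forward 4.2 m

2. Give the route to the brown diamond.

blocked — turn left 144°, forward 4.2 m, then turn right 57°, forward 3.1 m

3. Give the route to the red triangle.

turn right 105°, forward 3.0 m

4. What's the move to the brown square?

turn right 25°, forward 4.0 m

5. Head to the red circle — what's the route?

turn right 136°, forward 5.2 m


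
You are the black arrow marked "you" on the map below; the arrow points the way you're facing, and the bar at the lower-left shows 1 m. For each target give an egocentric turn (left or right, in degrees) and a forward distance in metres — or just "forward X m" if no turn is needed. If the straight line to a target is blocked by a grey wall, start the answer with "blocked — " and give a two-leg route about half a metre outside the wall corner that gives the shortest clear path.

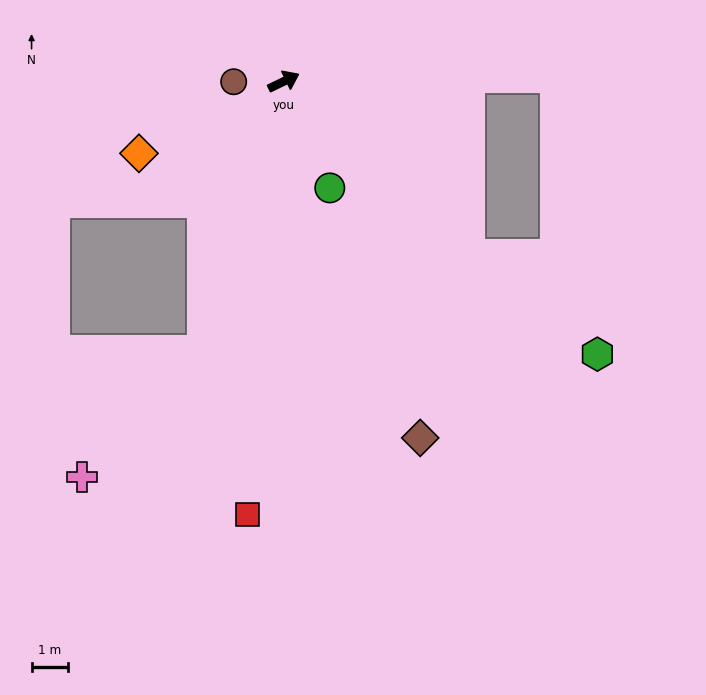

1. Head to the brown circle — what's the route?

turn left 155°, forward 1.4 m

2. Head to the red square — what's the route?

turn right 121°, forward 11.9 m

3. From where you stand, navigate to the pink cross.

blocked — turn right 133°, forward 7.7 m, then turn right 26°, forward 4.8 m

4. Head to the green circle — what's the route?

turn right 92°, forward 3.2 m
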